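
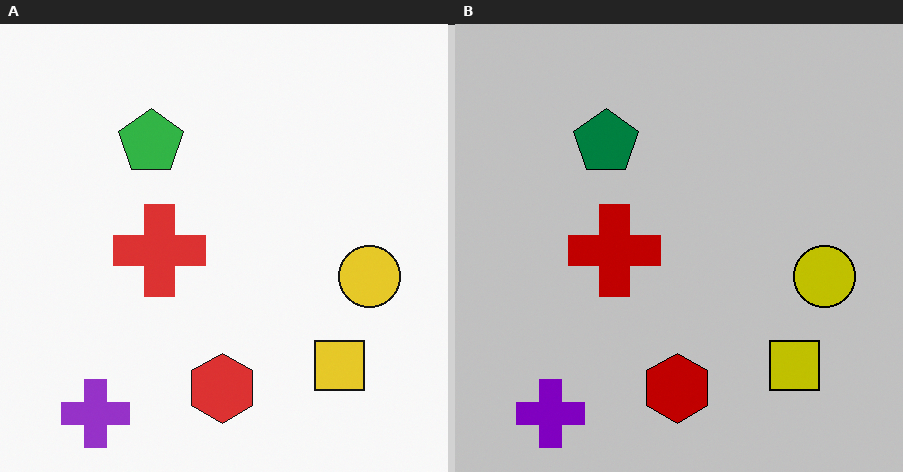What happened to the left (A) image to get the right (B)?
The image was aggressively posterized.

Each flat color has snapped to a coarser quantized level — most visibly, the near-white background has dropped to a flat grey.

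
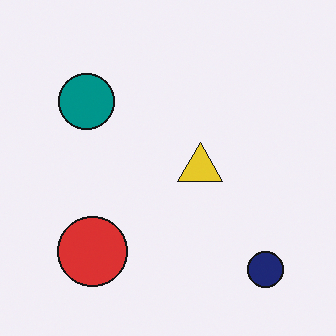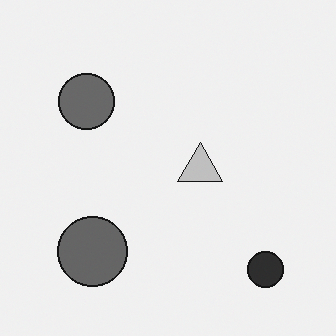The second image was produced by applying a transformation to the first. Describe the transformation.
The transformation is: converted to grayscale.

All color is removed — every shape is now a shade of grey.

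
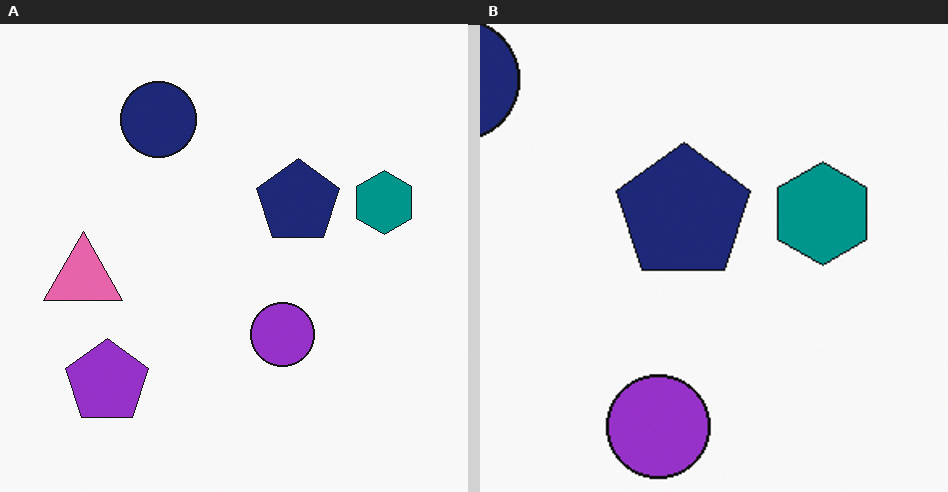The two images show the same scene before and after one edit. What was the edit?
The image was cropped to a modestly smaller region and rescaled.

The visible shapes are larger and the field of view is narrower; shapes near the original edges may be partly or wholly outside the frame — a crop-and-rescale.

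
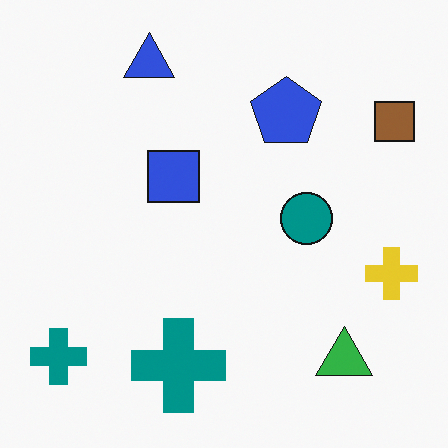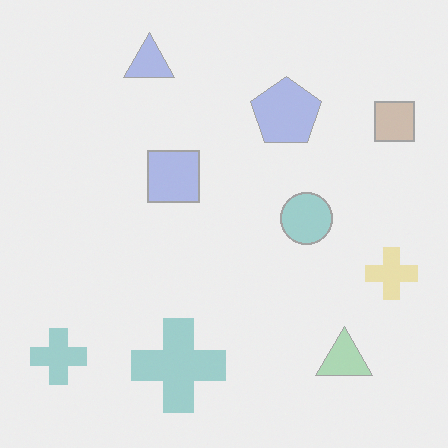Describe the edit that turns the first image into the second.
It was washed out (contrast reduced).

Tones are pushed toward mid-grey across the whole image — a global contrast change.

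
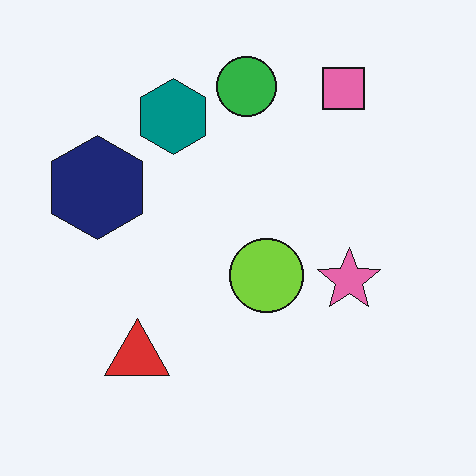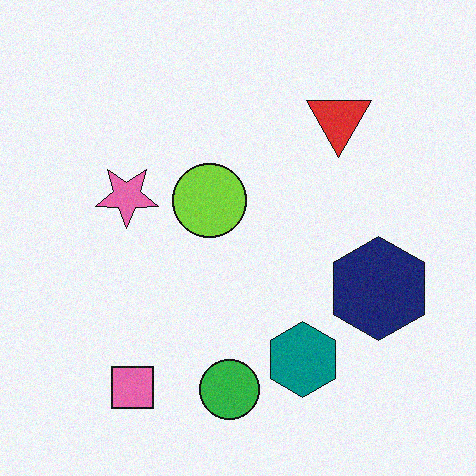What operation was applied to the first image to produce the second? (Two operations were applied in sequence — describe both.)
The second image is the first degraded with a light layer of grain, then rotated 180°.

Random speckle covers the whole image, including the flat background. The pink square sits in the top-right of the first image and the bottom-left of the second — consistent with a whole-image 180° rotation.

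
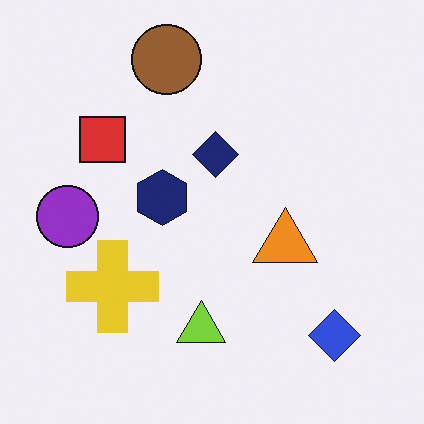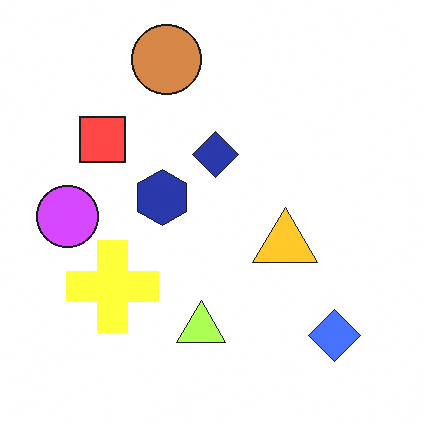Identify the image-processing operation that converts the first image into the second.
The second image is the first noticeably brightened.

Every pixel — background and shapes alike — is uniformly brightened.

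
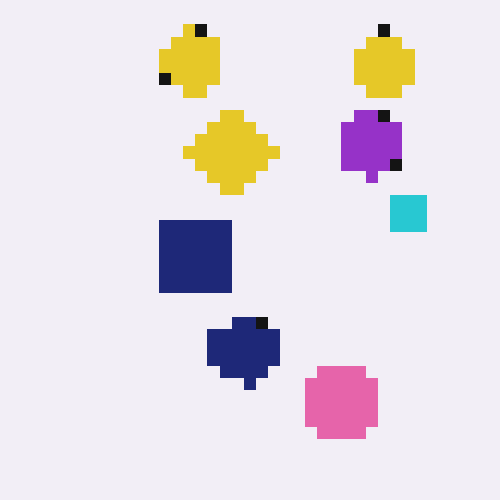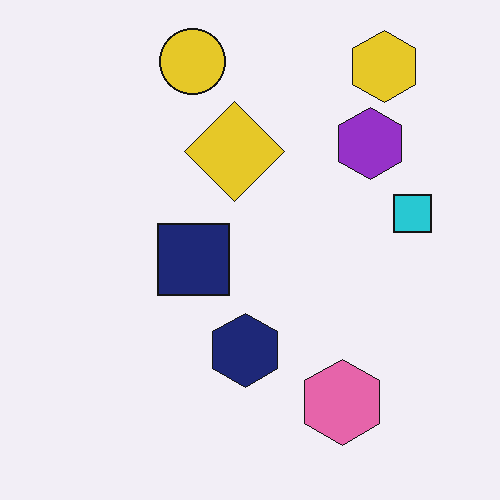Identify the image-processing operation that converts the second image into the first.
The transformation is: coarsely pixelated.

Shapes are reduced to large square blocks; fine edges and outlines are lost — a downscale-then-upscale (mosaic) effect.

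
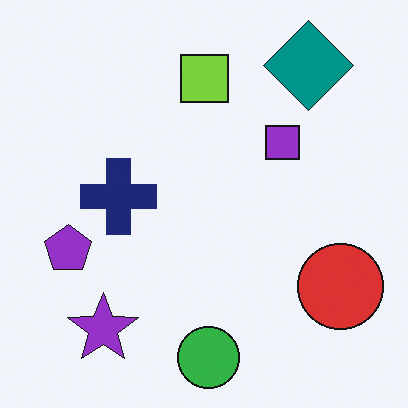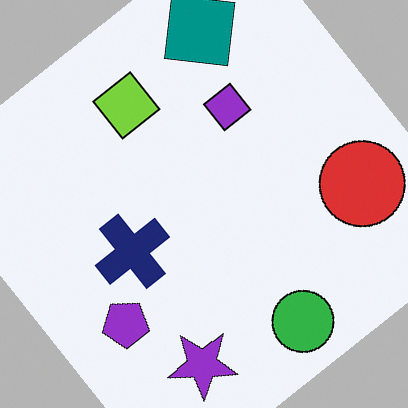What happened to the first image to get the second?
The transformation is: rotated counter-clockwise by a large amount — several tens of degrees.

Every shape is tilted by the same angle and the image corners show triangular fill wedges — a whole-image rotation by a non-right angle.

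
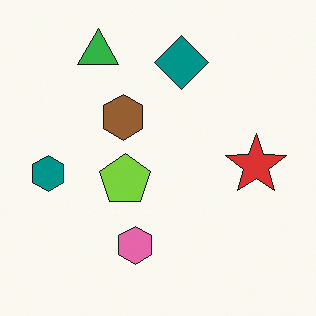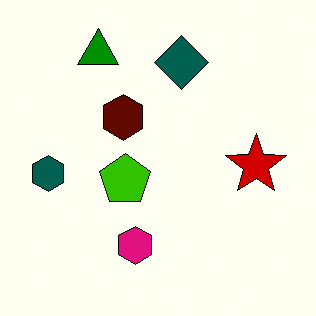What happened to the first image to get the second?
The second image is the first given much higher contrast.

Tones are pushed away from mid-grey across the whole image — a global contrast change.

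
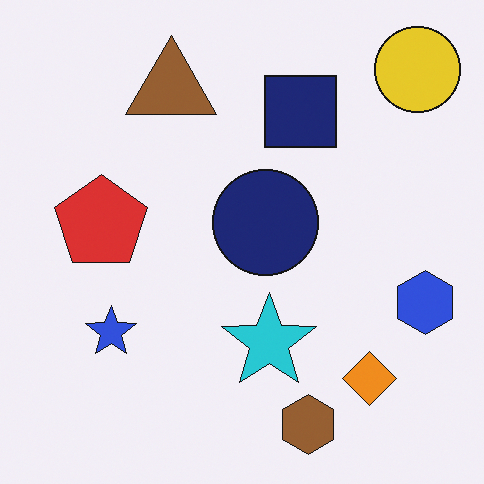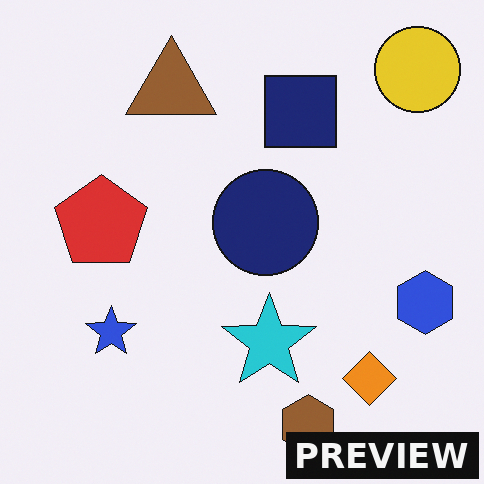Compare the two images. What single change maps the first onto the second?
This is the original image watermarked with the text "PREVIEW" in the lower-right corner.

A dark label reading "PREVIEW" appears in the lower-right corner.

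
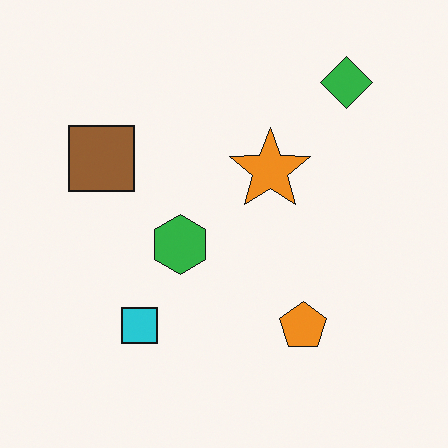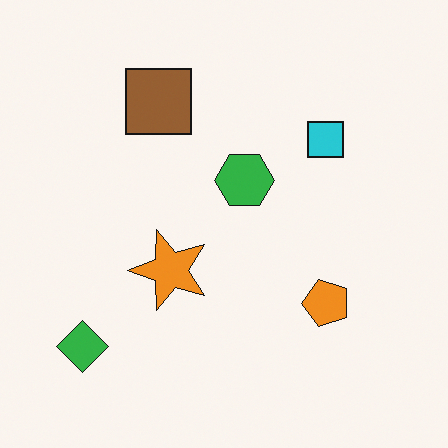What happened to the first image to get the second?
The second image is the first transposed (reflected across the top-left ↔ bottom-right diagonal).

Shapes have swapped their row and column positions — what was in the top-right is now in the bottom-left — a diagonal reflection.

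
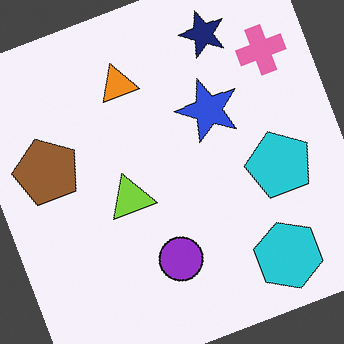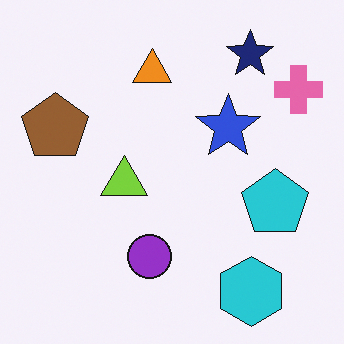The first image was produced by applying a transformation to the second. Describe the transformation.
The transformation is: rotated counter-clockwise by a clearly visible amount.

Every shape is tilted by the same angle and the image corners show triangular fill wedges — a whole-image rotation by a non-right angle.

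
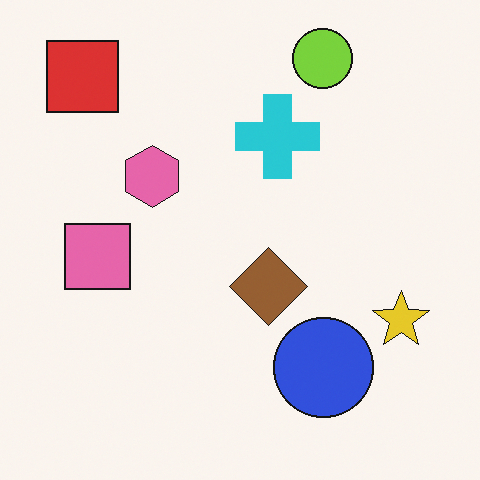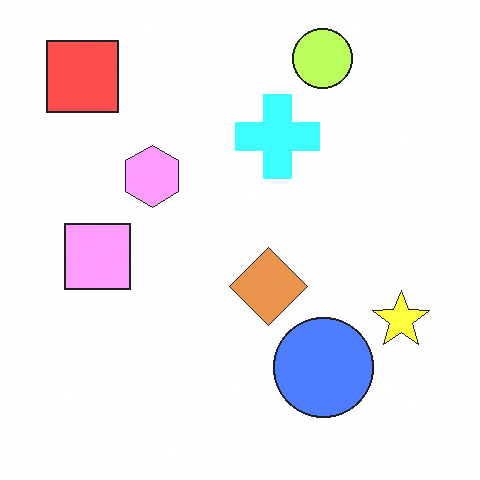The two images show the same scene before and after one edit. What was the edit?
The second image is the first substantially brightened.

Every pixel — background and shapes alike — is uniformly brightened.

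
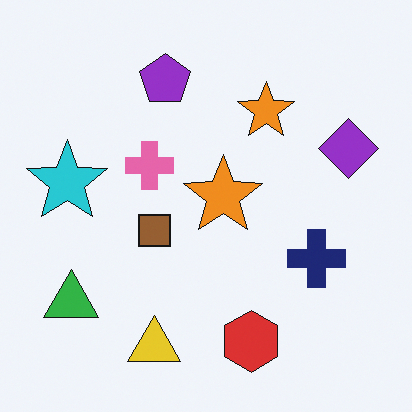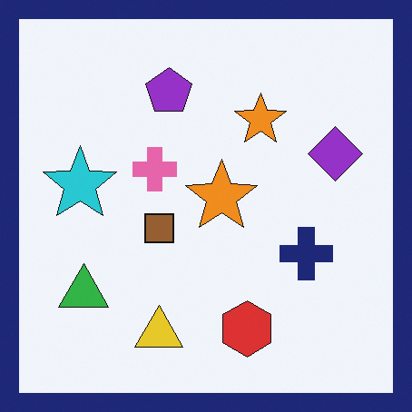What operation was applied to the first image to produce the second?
The transformation is: framed with a navy border.

A solid navy frame runs around the edge of the second image, with the content slightly shrunk inside it.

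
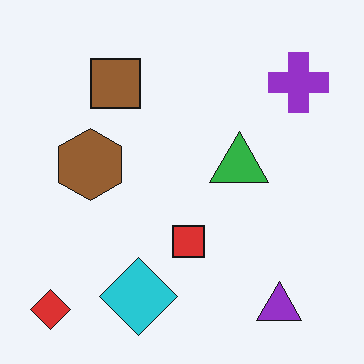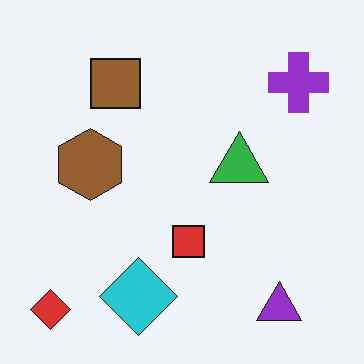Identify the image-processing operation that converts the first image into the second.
This is the original image JPEG-compressed with visible artifacts.

Blocky 8×8 compression artifacts appear around shape edges and the flat background shows ringing — characteristic JPEG degradation.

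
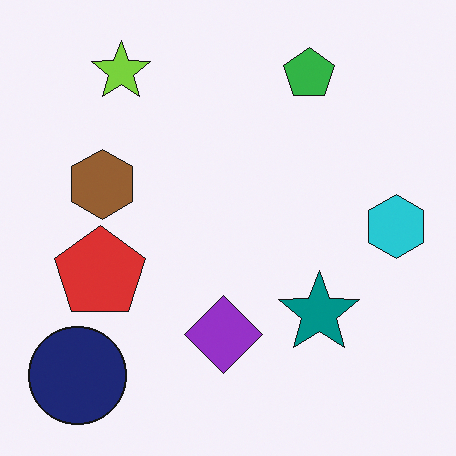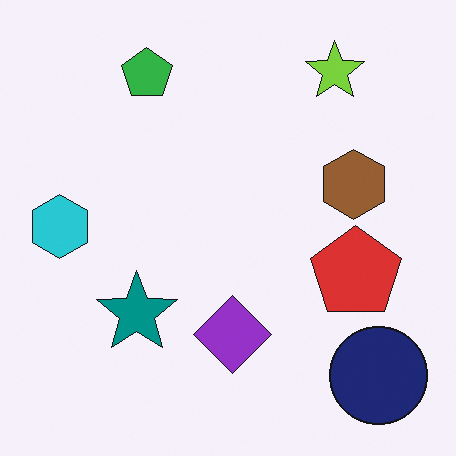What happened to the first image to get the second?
The second image is the first flipped horizontally (left ↔ right).

The cyan hexagon is in the right of the first image and the left of the second — shapes on opposite sides of the vertical midline have swapped in a mirror flip.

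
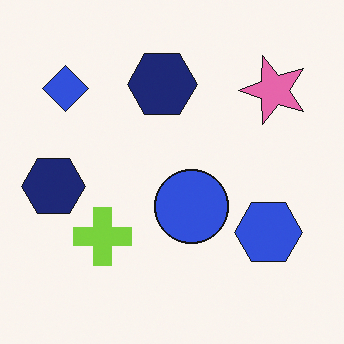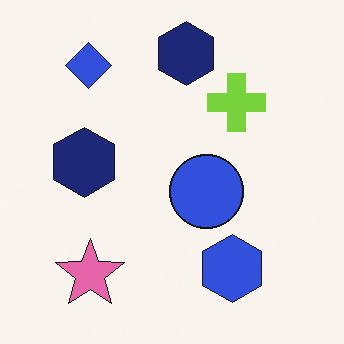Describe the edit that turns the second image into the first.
This is the original image transposed (reflected across the top-left ↔ bottom-right diagonal).

Shapes have swapped their row and column positions — what was in the top-right is now in the bottom-left — a diagonal reflection.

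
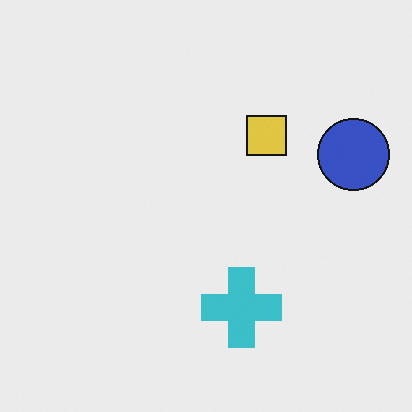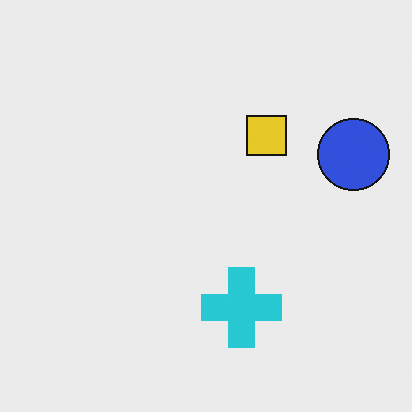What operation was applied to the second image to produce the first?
Slightly desaturated.

All colors are more muted and greyish — a global saturation change.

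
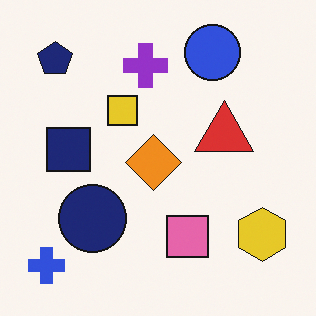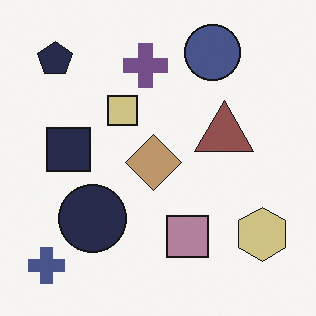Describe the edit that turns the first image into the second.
This is the original image made much more muted (saturation change).

All colors are more muted and greyish — a global saturation change.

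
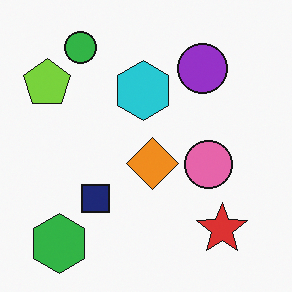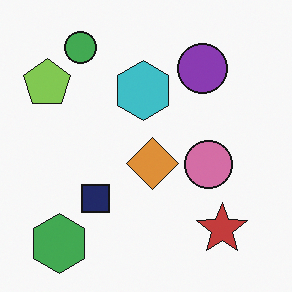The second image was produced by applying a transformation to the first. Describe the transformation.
It was slightly desaturated.

All colors are more muted and greyish — a global saturation change.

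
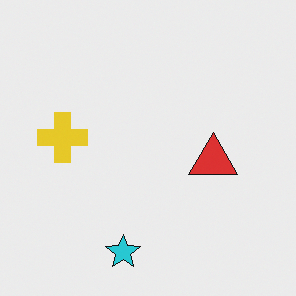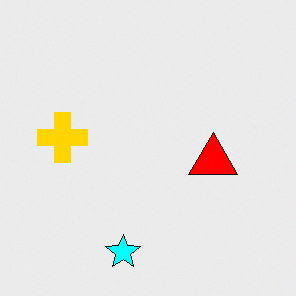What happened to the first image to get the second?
The transformation is: made much more vivid (saturation change).

All colors are more vivid — a global saturation change.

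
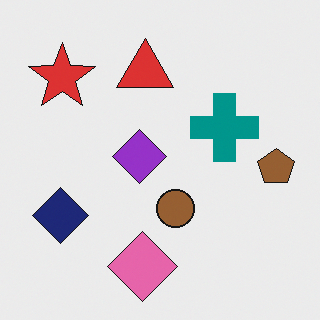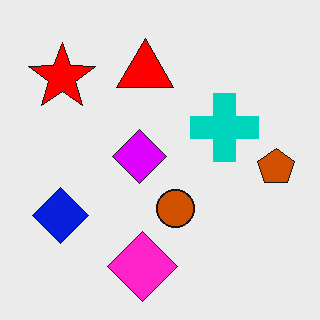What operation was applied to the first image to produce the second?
The transformation is: heavily oversaturated.

All colors are more vivid — a global saturation change.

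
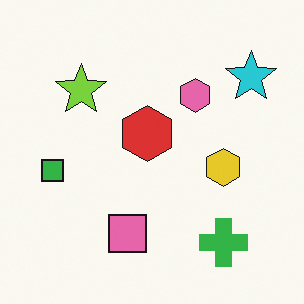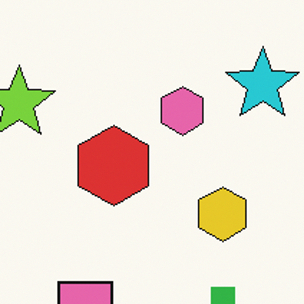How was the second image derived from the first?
The transformation is: cropped to a modestly smaller region and rescaled.

The visible shapes are larger and the field of view is narrower; shapes near the original edges may be partly or wholly outside the frame — a crop-and-rescale.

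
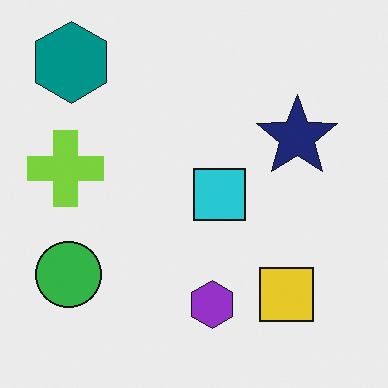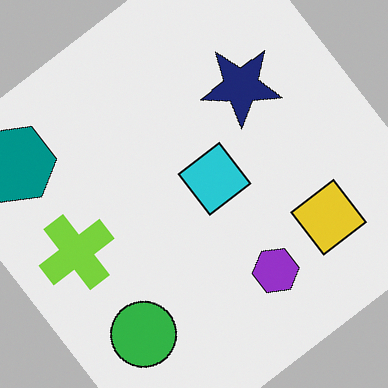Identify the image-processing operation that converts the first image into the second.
The transformation is: rotated counter-clockwise by a large amount — several tens of degrees.

Every shape is tilted by the same angle and the image corners show triangular fill wedges — a whole-image rotation by a non-right angle.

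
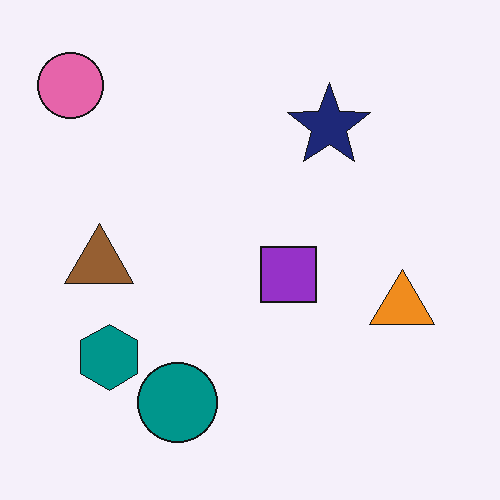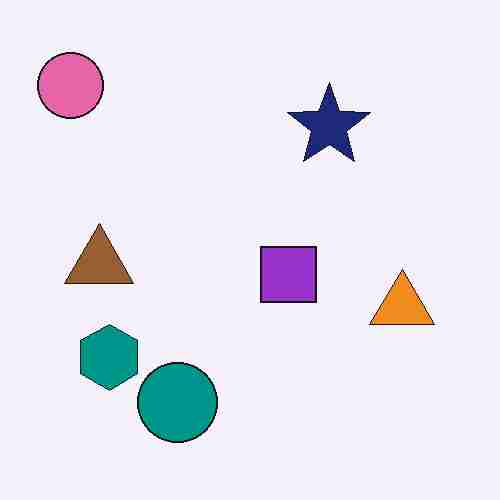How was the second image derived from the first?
This is the original image degraded with heavy JPEG compression.

Blocky 8×8 compression artifacts appear around shape edges and the flat background shows ringing — characteristic JPEG degradation.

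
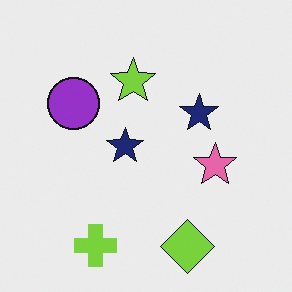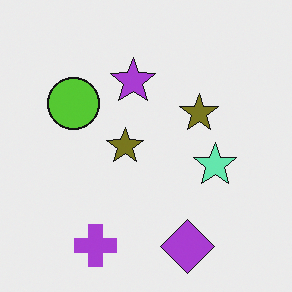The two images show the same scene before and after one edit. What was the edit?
This is the original image hue-shifted by a large amount.

Every shape's color has rotated by the same amount around the hue wheel — a uniform hue shift.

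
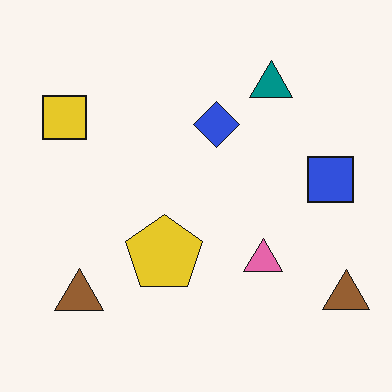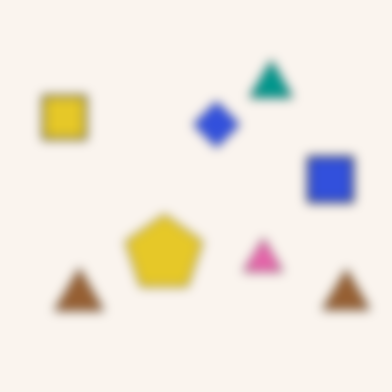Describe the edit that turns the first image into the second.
The image was strongly gaussian-blurred.

Shape edges and outlines are uniformly softened across the whole image.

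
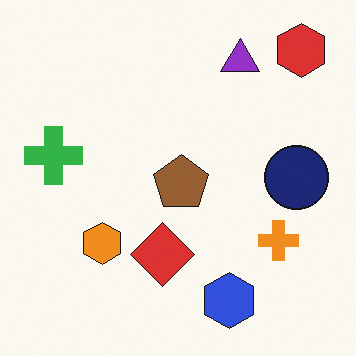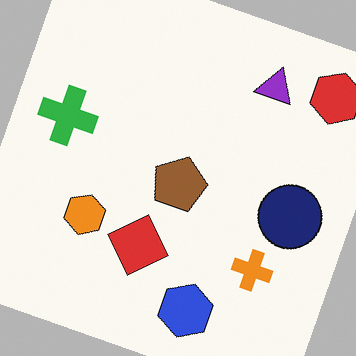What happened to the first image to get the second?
This is the original image rotated clockwise by a clearly visible amount.

Every shape is tilted by the same angle and the image corners show triangular fill wedges — a whole-image rotation by a non-right angle.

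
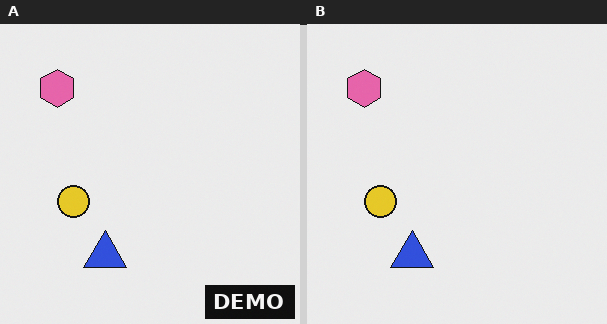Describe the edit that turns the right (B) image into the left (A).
This is the original image watermarked with the text "DEMO" in the lower-right corner.

A dark label reading "DEMO" appears in the lower-right corner.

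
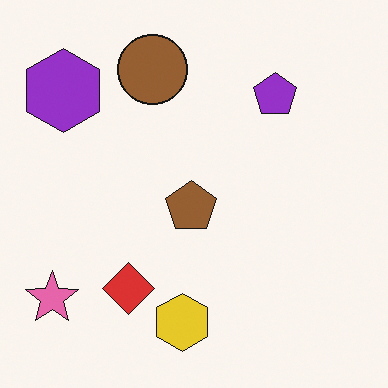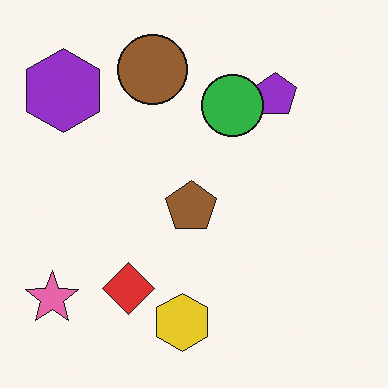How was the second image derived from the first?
The second image is the first overlaid with an additional green circle.

A green circle appears in the second image that is absent from the first.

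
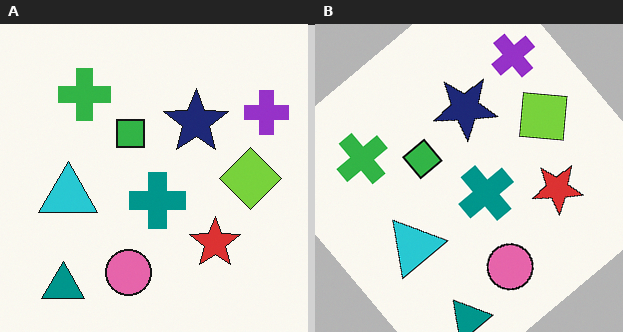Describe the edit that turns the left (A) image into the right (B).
The right (B) image is the left (A) rotated counter-clockwise by a large amount — several tens of degrees.

Every shape is tilted by the same angle and the image corners show triangular fill wedges — a whole-image rotation by a non-right angle.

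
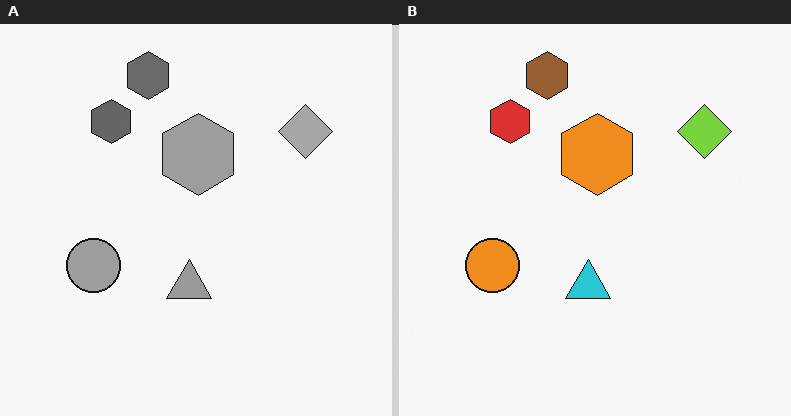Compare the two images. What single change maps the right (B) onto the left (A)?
The transformation is: converted to grayscale.

All color is removed — every shape is now a shade of grey.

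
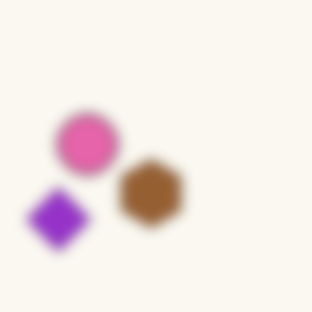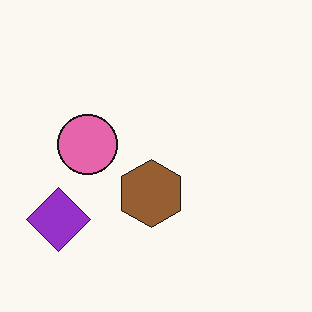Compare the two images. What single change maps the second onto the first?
The first image is the second strongly gaussian-blurred.

Shape edges and outlines are uniformly softened across the whole image.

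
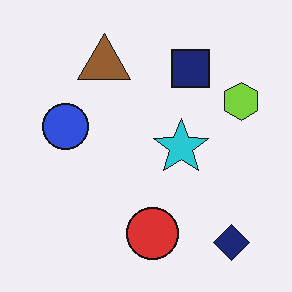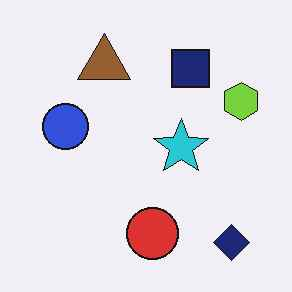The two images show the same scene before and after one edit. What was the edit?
The image was JPEG-compressed with visible artifacts.

Blocky 8×8 compression artifacts appear around shape edges and the flat background shows ringing — characteristic JPEG degradation.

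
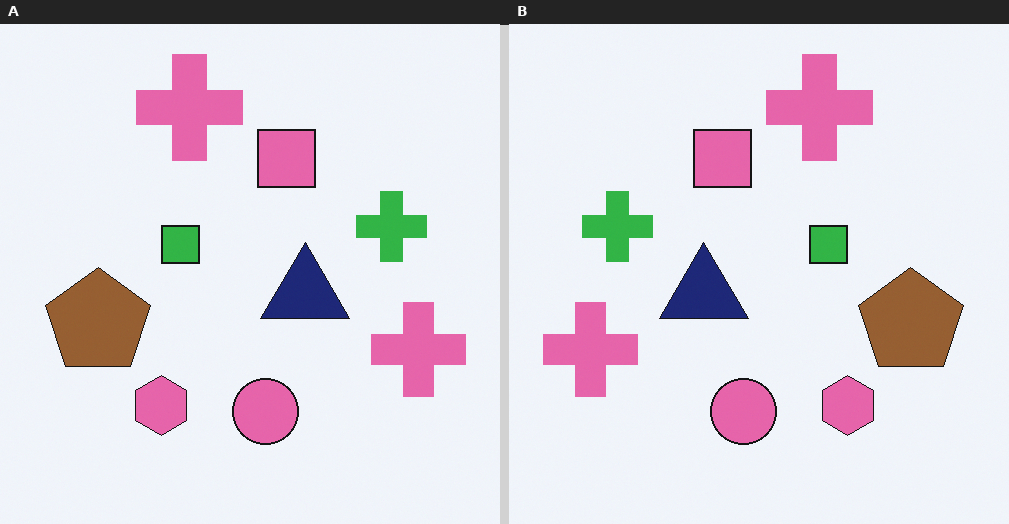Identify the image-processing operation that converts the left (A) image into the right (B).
The image was flipped horizontally (left ↔ right).

The brown pentagon is in the left of the left (A) image and the right of the right (B) — shapes on opposite sides of the vertical midline have swapped in a mirror flip.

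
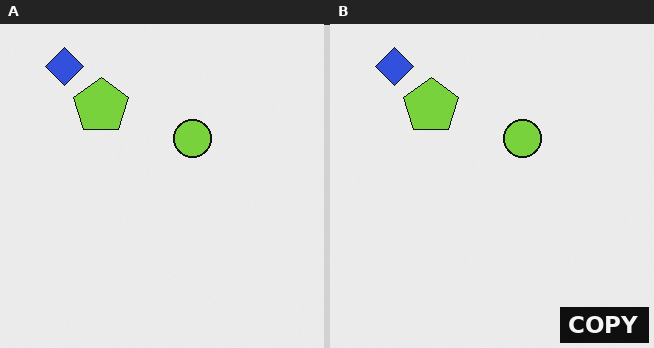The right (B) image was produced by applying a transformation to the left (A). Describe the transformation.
The transformation is: watermarked with the text "COPY" in the lower-right corner.

A dark label reading "COPY" appears in the lower-right corner.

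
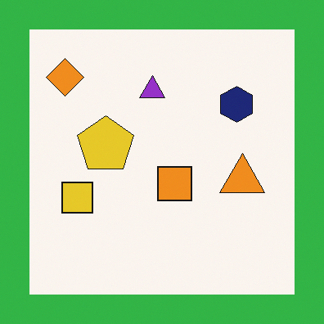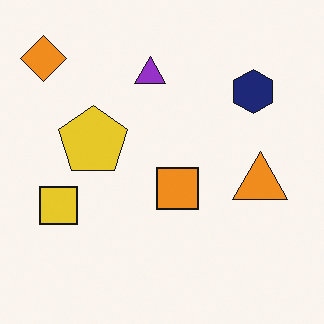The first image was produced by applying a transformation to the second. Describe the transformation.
It was framed with a green border.

A solid green frame runs around the edge of the first image, with the content slightly shrunk inside it.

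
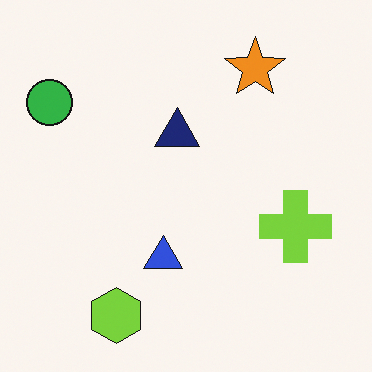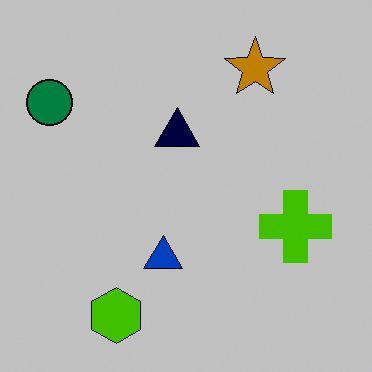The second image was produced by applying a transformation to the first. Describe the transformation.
The image was aggressively posterized.

Each flat color has snapped to a coarser quantized level — most visibly, the near-white background has dropped to a flat grey.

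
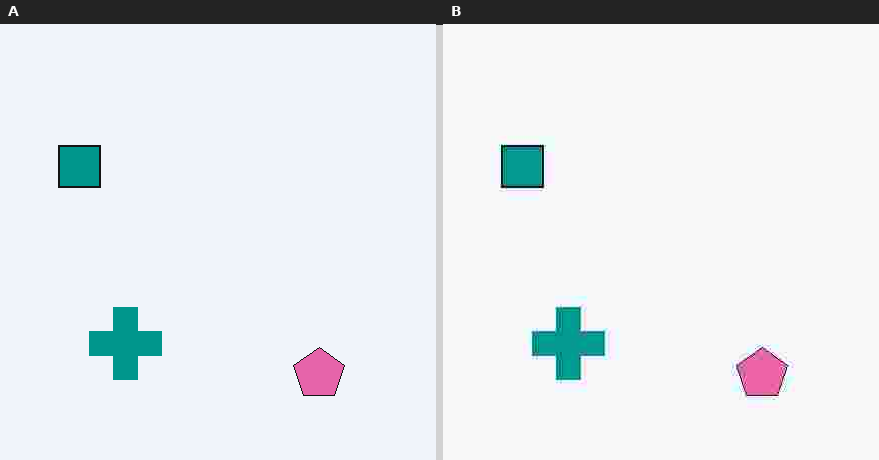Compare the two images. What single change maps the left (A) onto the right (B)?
The transformation is: heavily JPEG-compressed with obvious blocking artifacts.

Blocky 8×8 compression artifacts appear around shape edges and the flat background shows ringing — characteristic JPEG degradation.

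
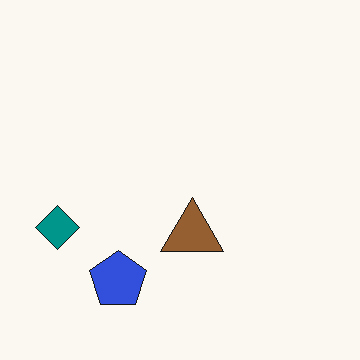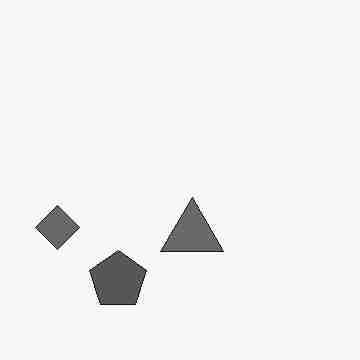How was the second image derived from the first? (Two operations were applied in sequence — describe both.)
The second image is the first converted to grayscale, then heavily JPEG-compressed with obvious blocking artifacts.

All color is removed — every shape is now a shade of grey. Blocky 8×8 compression artifacts appear around shape edges and the flat background shows ringing — characteristic JPEG degradation.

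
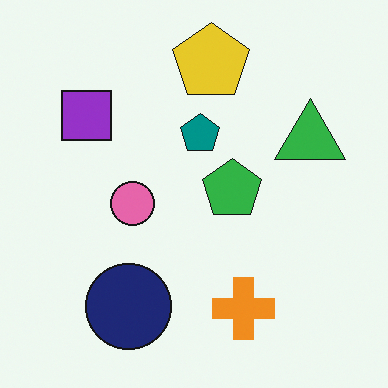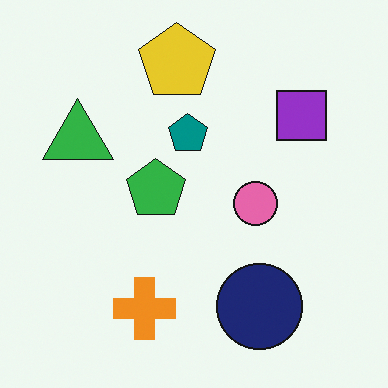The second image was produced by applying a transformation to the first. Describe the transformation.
The second image is the first flipped horizontally (left ↔ right).

The green triangle is in the right of the first image and the left of the second — shapes on opposite sides of the vertical midline have swapped in a mirror flip.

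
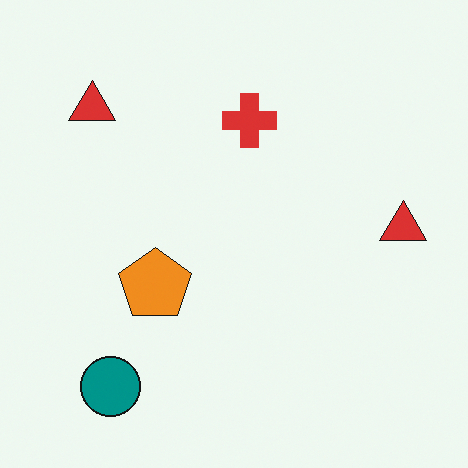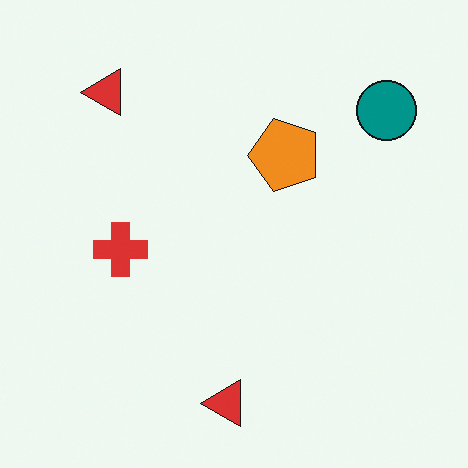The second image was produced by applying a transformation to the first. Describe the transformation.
This is the original image transposed (reflected across the top-left ↔ bottom-right diagonal).

Shapes have swapped their row and column positions — what was in the top-right is now in the bottom-left — a diagonal reflection.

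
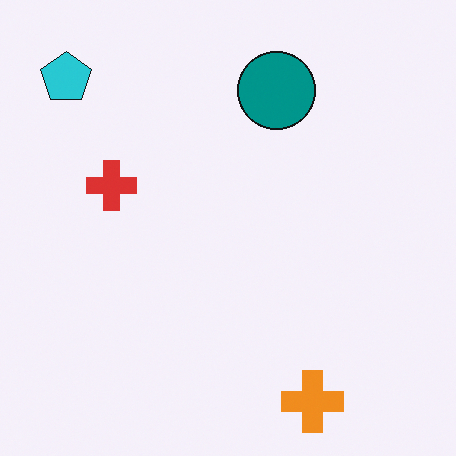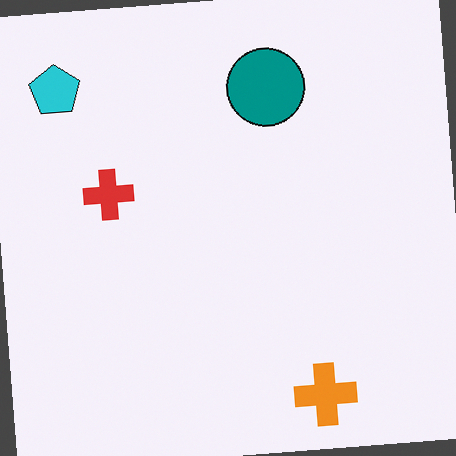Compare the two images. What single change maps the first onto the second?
The second image is the first rotated counter-clockwise by a small amount.

Every shape is tilted by the same angle and the image corners show triangular fill wedges — a whole-image rotation by a non-right angle.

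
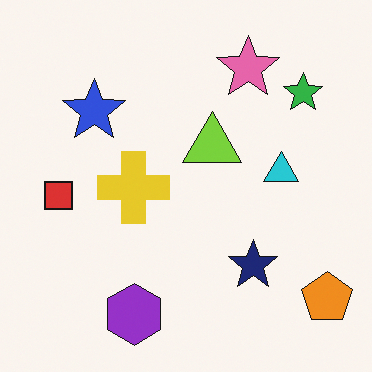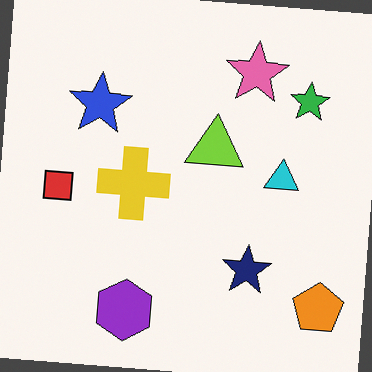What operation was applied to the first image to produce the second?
The image was rotated clockwise by a slight angle.

Every shape is tilted by the same angle and the image corners show triangular fill wedges — a whole-image rotation by a non-right angle.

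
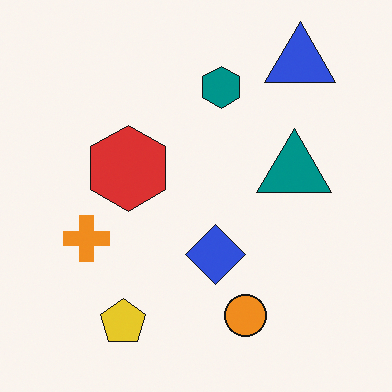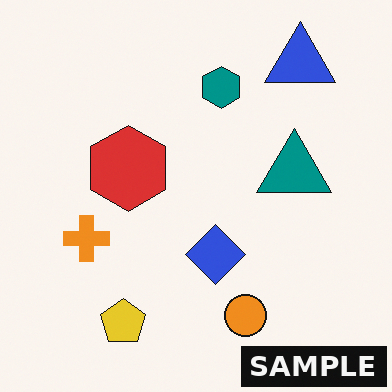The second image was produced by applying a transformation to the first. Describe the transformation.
Watermarked with the text "SAMPLE" in the lower-right corner.

A dark label reading "SAMPLE" appears in the lower-right corner.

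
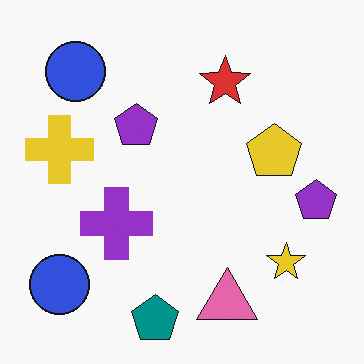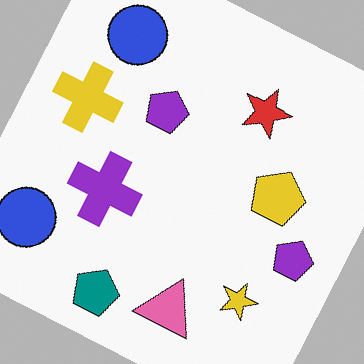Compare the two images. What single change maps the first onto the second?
The second image is the first rotated clockwise by a clearly visible amount.

Every shape is tilted by the same angle and the image corners show triangular fill wedges — a whole-image rotation by a non-right angle.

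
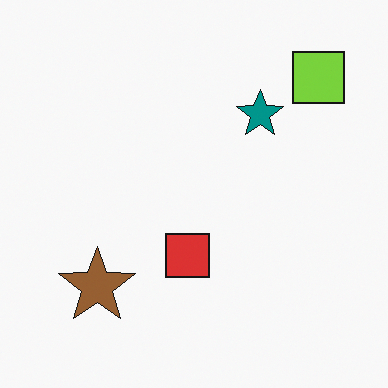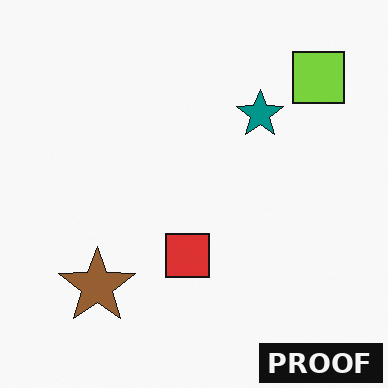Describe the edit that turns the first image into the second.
The image was watermarked with the text "PROOF" in the lower-right corner.

A dark label reading "PROOF" appears in the lower-right corner.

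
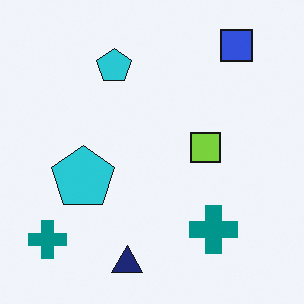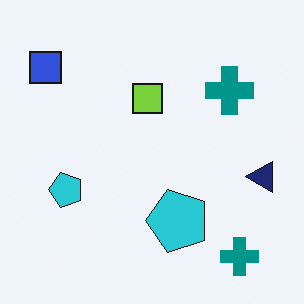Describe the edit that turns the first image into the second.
The image was rotated 90° counter-clockwise.

The blue square sits in the top-right of the first image and the top-left of the second — consistent with a whole-image 90° counter-clockwise rotation.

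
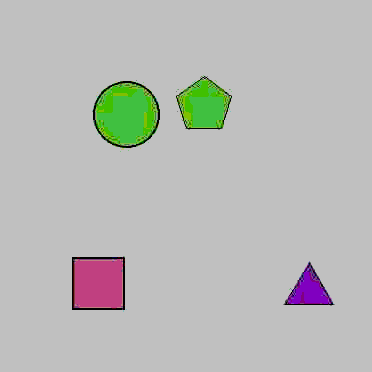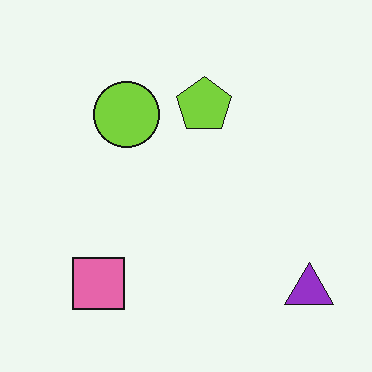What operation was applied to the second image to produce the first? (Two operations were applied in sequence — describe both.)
The transformation is: degraded with heavy JPEG compression, then aggressively posterized.

Blocky 8×8 compression artifacts appear around shape edges and the flat background shows ringing — characteristic JPEG degradation. Each flat color has snapped to a coarser quantized level — most visibly, the near-white background has dropped to a flat grey.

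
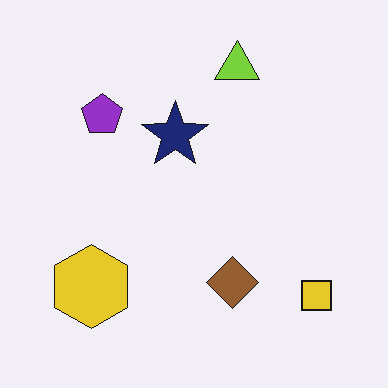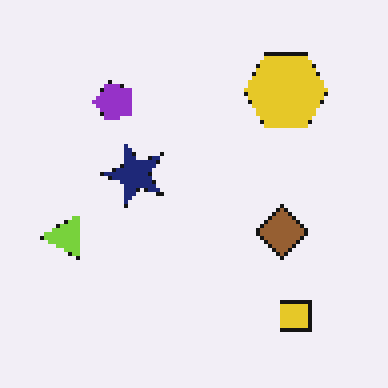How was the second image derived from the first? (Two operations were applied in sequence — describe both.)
The second image is the first transposed (reflected across the top-left ↔ bottom-right diagonal), then mildly pixelated.

Shapes have swapped their row and column positions — what was in the top-right is now in the bottom-left — a diagonal reflection. Shapes are reduced to large square blocks; fine edges and outlines are lost — a downscale-then-upscale (mosaic) effect.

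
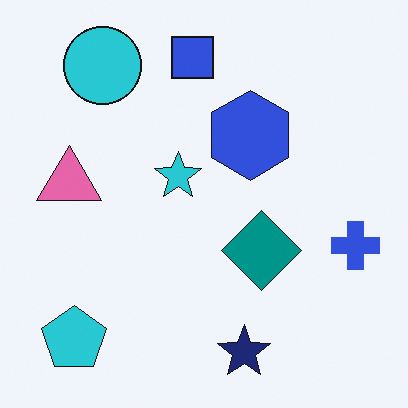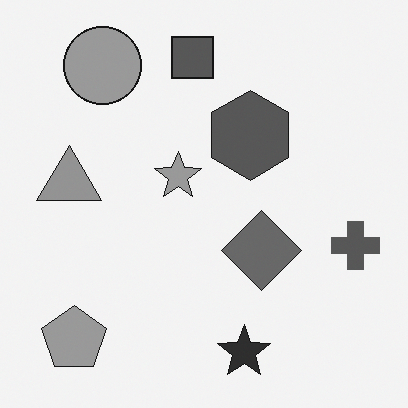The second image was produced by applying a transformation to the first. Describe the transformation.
The second image is the first converted to grayscale.

All color is removed — every shape is now a shade of grey.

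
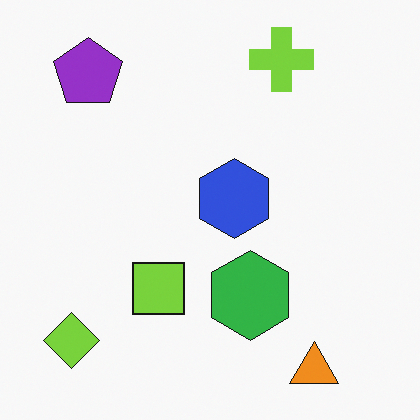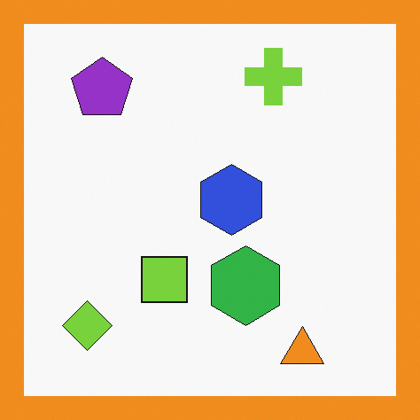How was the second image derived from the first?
Framed with a orange border.

A solid orange frame runs around the edge of the second image, with the content slightly shrunk inside it.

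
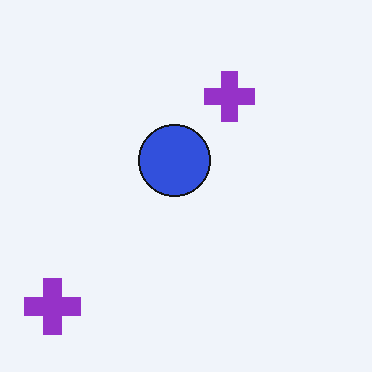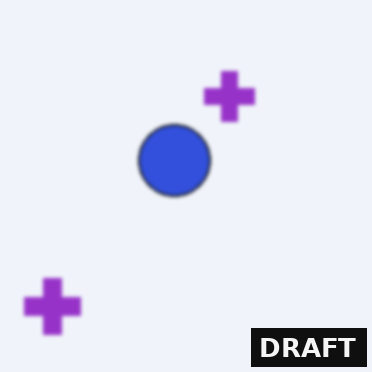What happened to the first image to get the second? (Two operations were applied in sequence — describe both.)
The image was lightly blurred, then watermarked with the text "DRAFT" in the lower-right corner.

Shape edges and outlines are uniformly softened across the whole image. A dark label reading "DRAFT" appears in the lower-right corner.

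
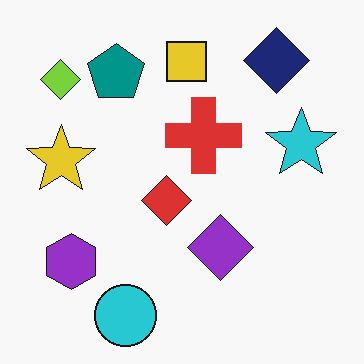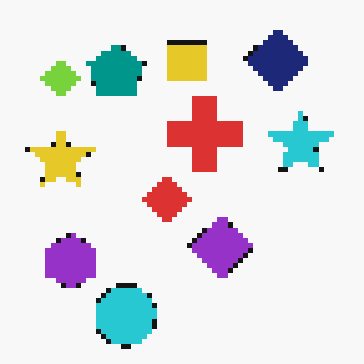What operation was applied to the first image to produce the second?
The second image is the first mildly pixelated.

Shapes are reduced to large square blocks; fine edges and outlines are lost — a downscale-then-upscale (mosaic) effect.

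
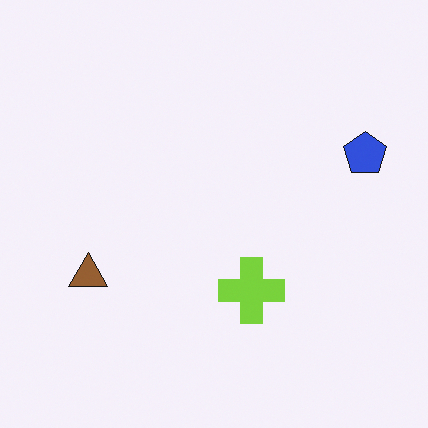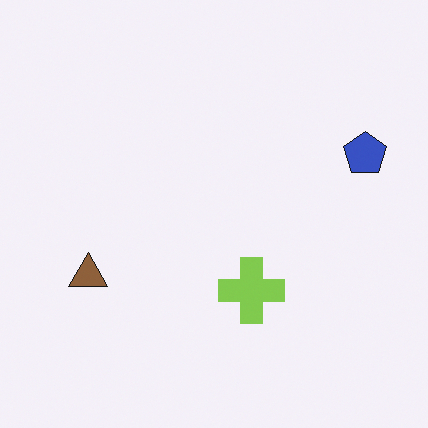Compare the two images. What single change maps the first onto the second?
Slightly desaturated.

All colors are more muted and greyish — a global saturation change.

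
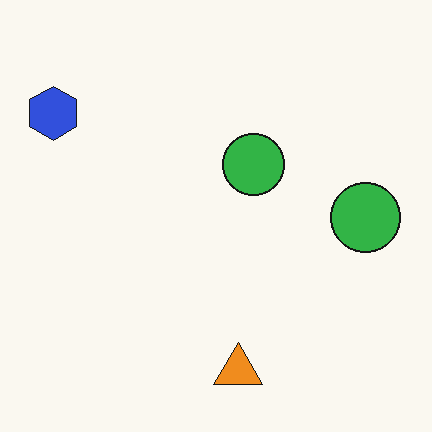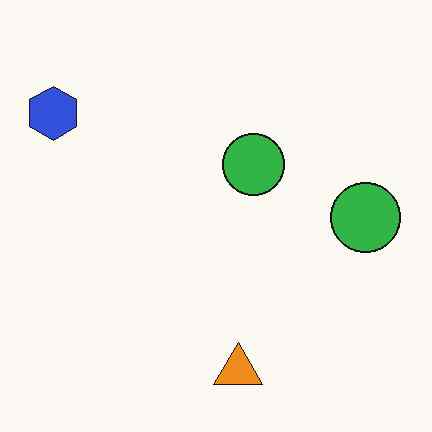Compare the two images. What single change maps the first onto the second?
This is the original image JPEG-compressed with visible artifacts.

Blocky 8×8 compression artifacts appear around shape edges and the flat background shows ringing — characteristic JPEG degradation.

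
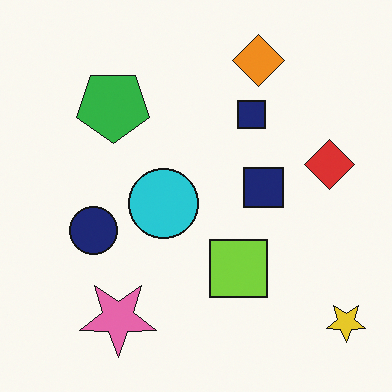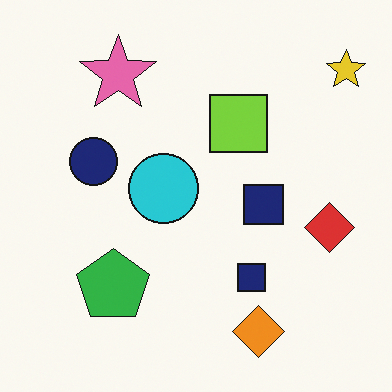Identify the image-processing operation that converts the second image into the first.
The image was flipped vertically (top ↔ bottom).

The orange diamond is in the bottom of the second image and the top of the first — shapes on opposite sides of the horizontal midline have swapped in a mirror flip.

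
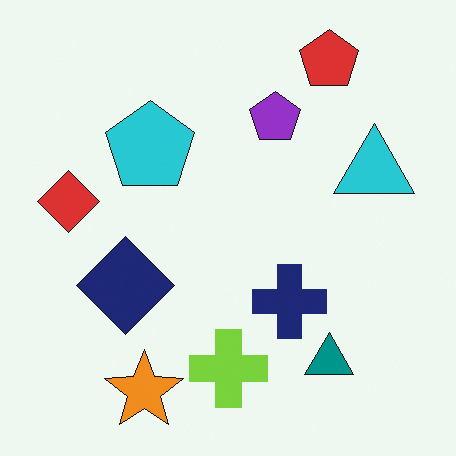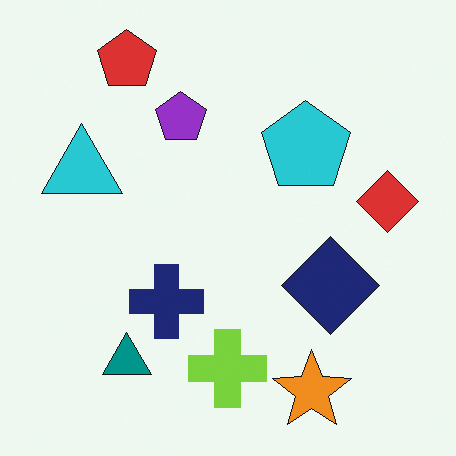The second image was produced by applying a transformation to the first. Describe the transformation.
The second image is the first flipped horizontally (left ↔ right).

The red diamond is in the left of the first image and the right of the second — shapes on opposite sides of the vertical midline have swapped in a mirror flip.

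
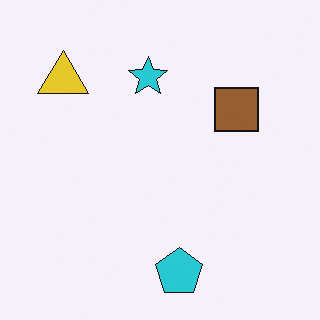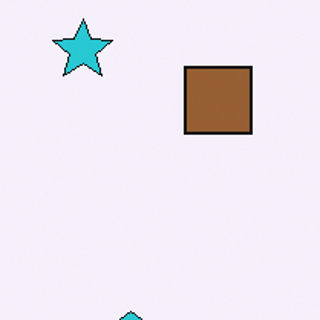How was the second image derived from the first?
The image was cropped slightly and scaled back up.

The visible shapes are larger and the field of view is narrower; shapes near the original edges may be partly or wholly outside the frame — a crop-and-rescale.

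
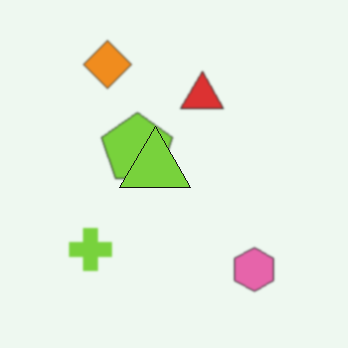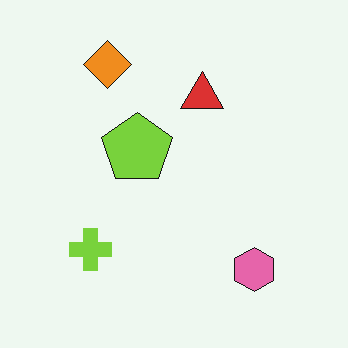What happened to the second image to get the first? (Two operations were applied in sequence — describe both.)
The first image is the second lightly blurred, then overlaid with an additional lime triangle.

Shape edges and outlines are uniformly softened across the whole image. A lime triangle appears in the first image that is absent from the second.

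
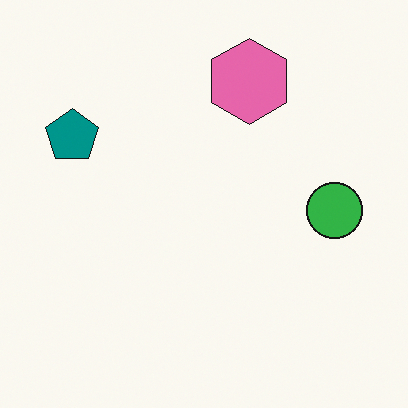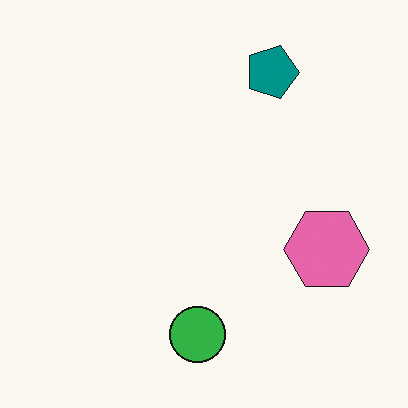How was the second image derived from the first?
The image was rotated 90° clockwise.

The teal pentagon sits in the left of the first image and the top of the second — consistent with a whole-image 90° clockwise rotation.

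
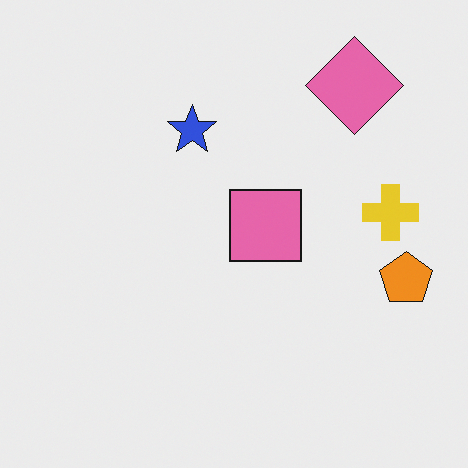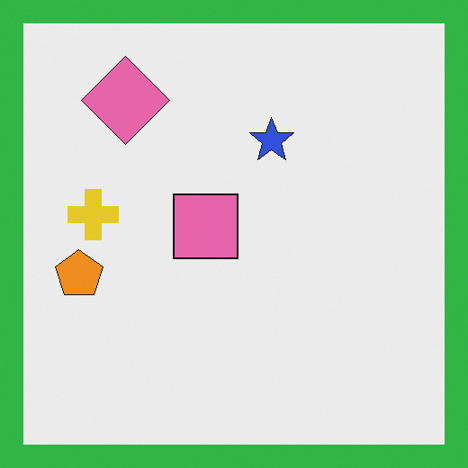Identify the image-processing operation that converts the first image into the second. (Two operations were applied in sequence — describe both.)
The second image is the first flipped horizontally (left ↔ right), then framed with a green border.

The orange pentagon is in the right of the first image and the left of the second — shapes on opposite sides of the vertical midline have swapped in a mirror flip. A solid green frame runs around the edge of the second image, with the content slightly shrunk inside it.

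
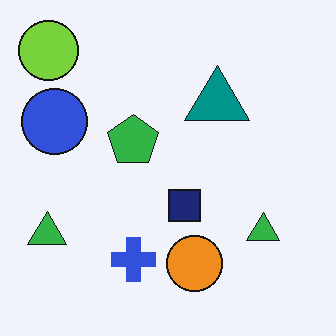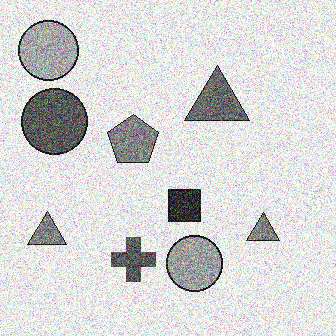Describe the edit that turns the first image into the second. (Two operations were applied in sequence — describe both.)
It was converted to grayscale, then degraded with strong gaussian noise.

All color is removed — every shape is now a shade of grey. Random speckle covers the whole image, including the flat background.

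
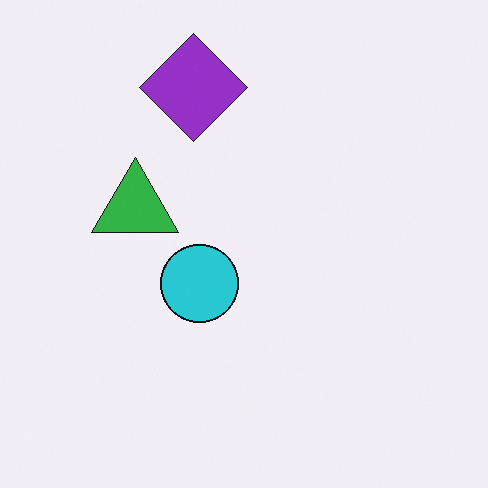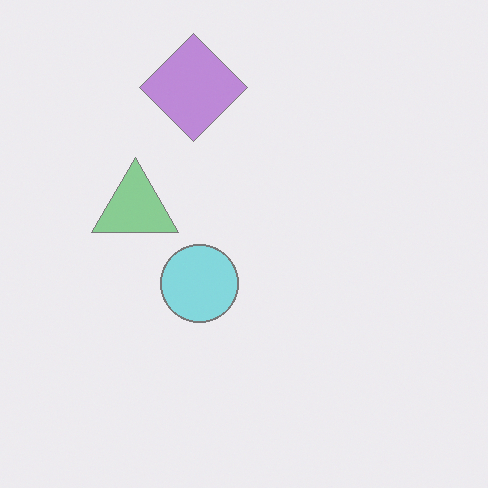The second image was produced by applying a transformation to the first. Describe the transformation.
The second image is the first washed out (contrast reduced).

Tones are pushed toward mid-grey across the whole image — a global contrast change.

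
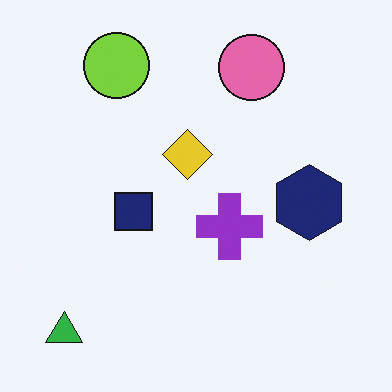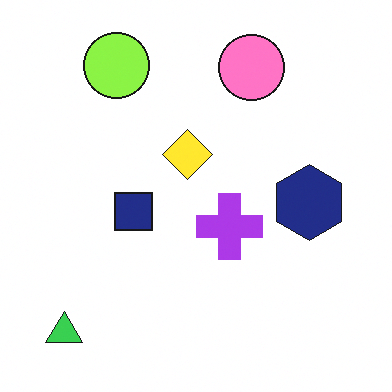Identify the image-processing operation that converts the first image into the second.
The image was slightly brightened.

Every pixel — background and shapes alike — is uniformly brightened.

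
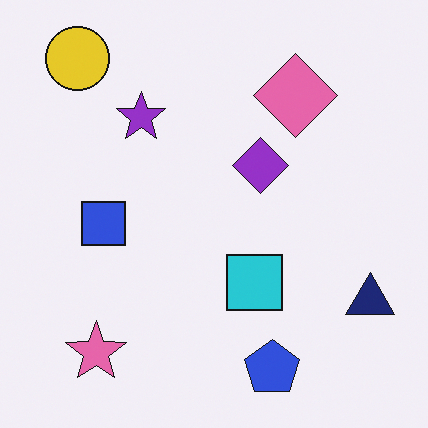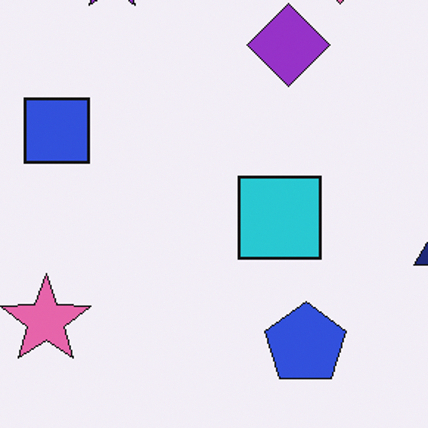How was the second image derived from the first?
The transformation is: cropped to a modestly smaller region and rescaled.

The visible shapes are larger and the field of view is narrower; shapes near the original edges may be partly or wholly outside the frame — a crop-and-rescale.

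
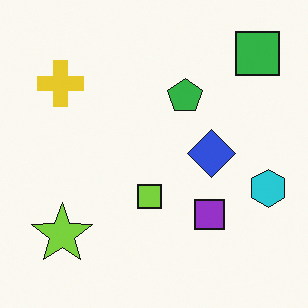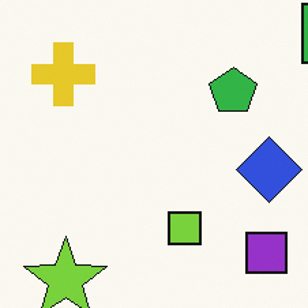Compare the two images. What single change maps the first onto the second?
The second image is the first cropped slightly and scaled back up.

The visible shapes are larger and the field of view is narrower; shapes near the original edges may be partly or wholly outside the frame — a crop-and-rescale.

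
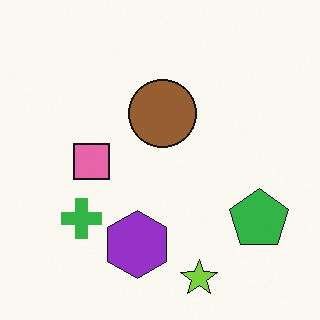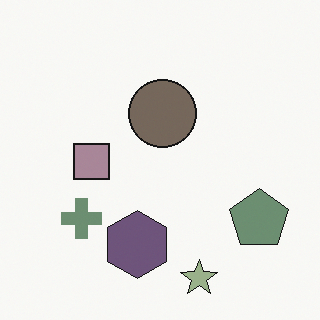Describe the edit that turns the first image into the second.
The image was heavily desaturated.

All colors are more muted and greyish — a global saturation change.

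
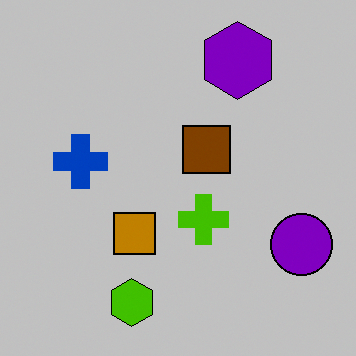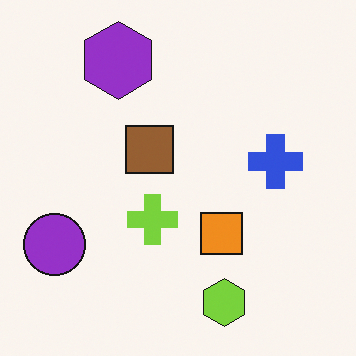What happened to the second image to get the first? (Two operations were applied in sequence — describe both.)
Flipped horizontally (left ↔ right), then aggressively posterized.

The purple circle is in the bottom-left of the second image and the bottom-right of the first — shapes on opposite sides of the vertical midline have swapped in a mirror flip. Each flat color has snapped to a coarser quantized level — most visibly, the near-white background has dropped to a flat grey.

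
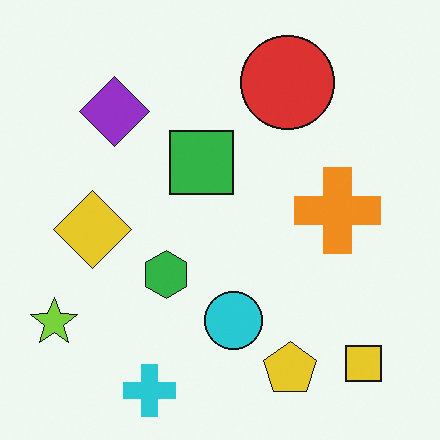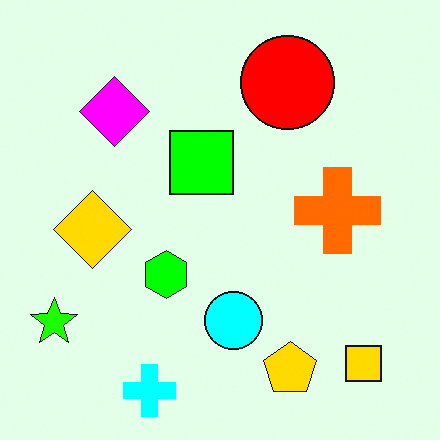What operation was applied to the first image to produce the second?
The transformation is: made much more vivid (saturation change).

All colors are more vivid — a global saturation change.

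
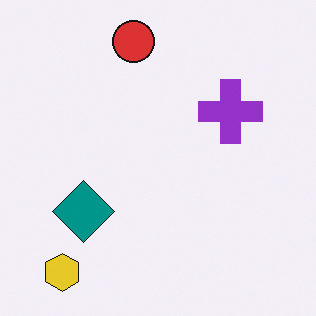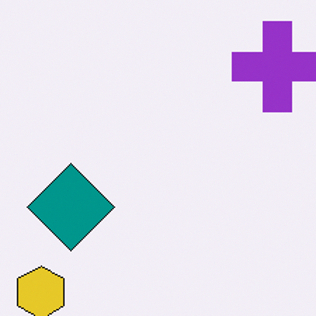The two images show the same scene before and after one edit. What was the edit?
The transformation is: cropped to a modestly smaller region and rescaled.

The visible shapes are larger and the field of view is narrower; shapes near the original edges may be partly or wholly outside the frame — a crop-and-rescale.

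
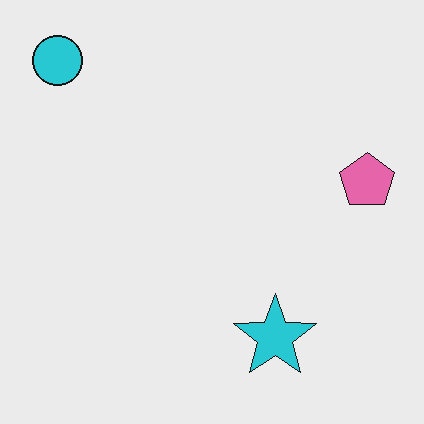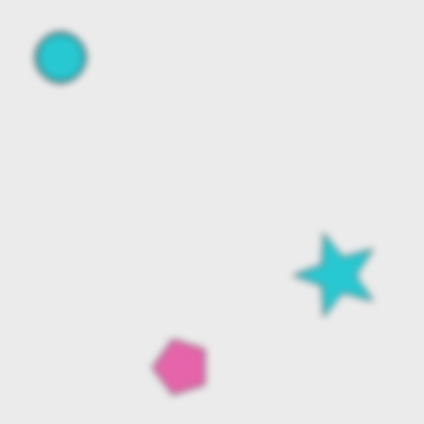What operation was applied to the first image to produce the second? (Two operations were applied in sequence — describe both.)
The transformation is: transposed (reflected across the top-left ↔ bottom-right diagonal), then moderately blurred.

Shapes have swapped their row and column positions — what was in the top-right is now in the bottom-left — a diagonal reflection. Shape edges and outlines are uniformly softened across the whole image.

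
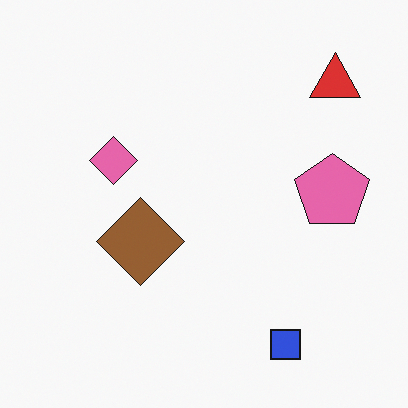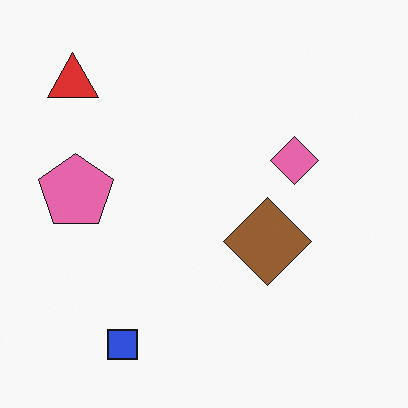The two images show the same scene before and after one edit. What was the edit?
The second image is the first flipped horizontally (left ↔ right).

The red triangle is in the top-right of the first image and the top-left of the second — shapes on opposite sides of the vertical midline have swapped in a mirror flip.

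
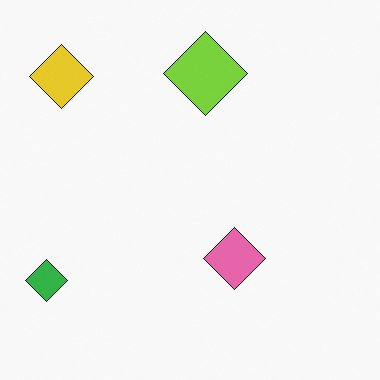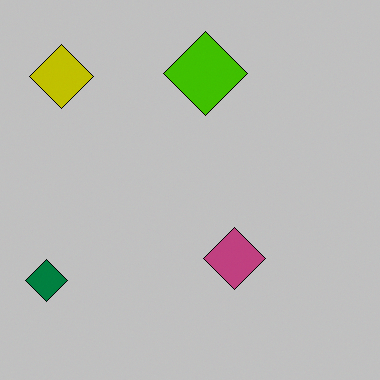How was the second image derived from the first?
The transformation is: aggressively posterized.

Each flat color has snapped to a coarser quantized level — most visibly, the near-white background has dropped to a flat grey.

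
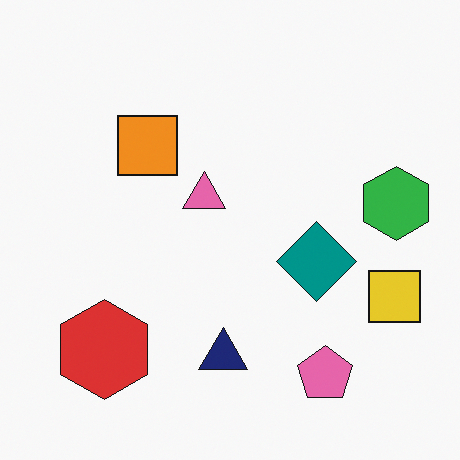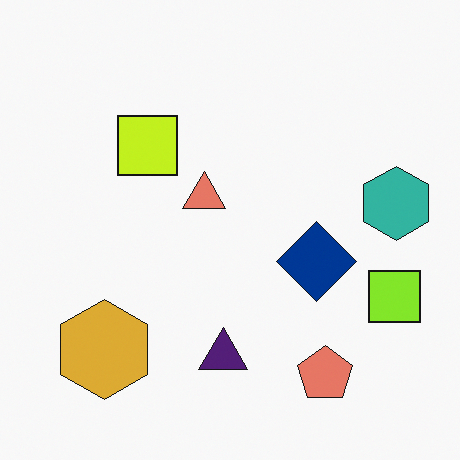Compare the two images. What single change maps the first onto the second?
The image was hue-shifted by a small amount.

Every shape's color has rotated by the same amount around the hue wheel — a uniform hue shift.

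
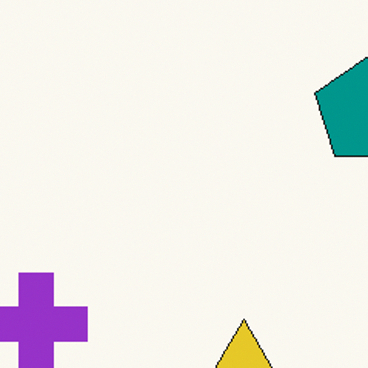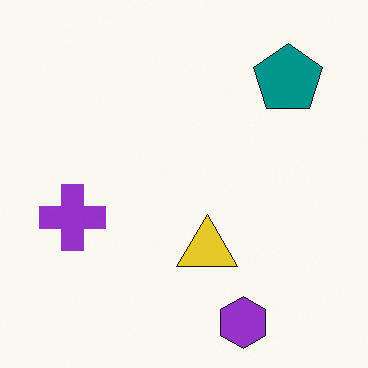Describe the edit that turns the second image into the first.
The first image is the second cropped to a modestly smaller region and rescaled.

The visible shapes are larger and the field of view is narrower; shapes near the original edges may be partly or wholly outside the frame — a crop-and-rescale.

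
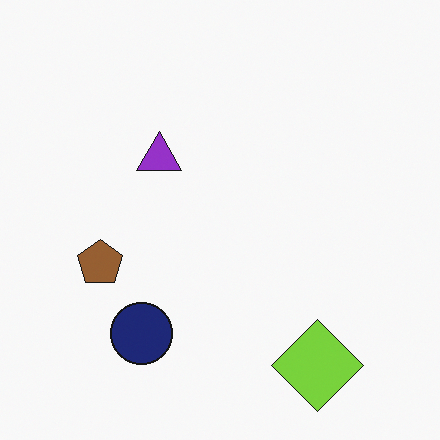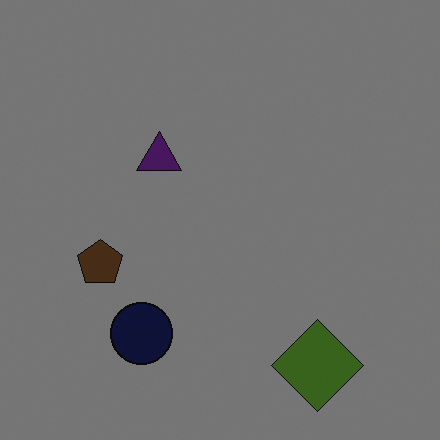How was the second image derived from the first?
The image was darkened a lot.

Every pixel — background and shapes alike — is uniformly darkened.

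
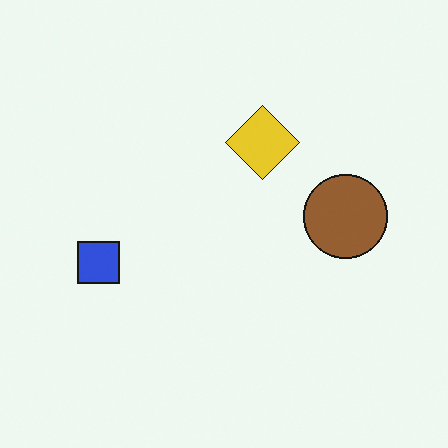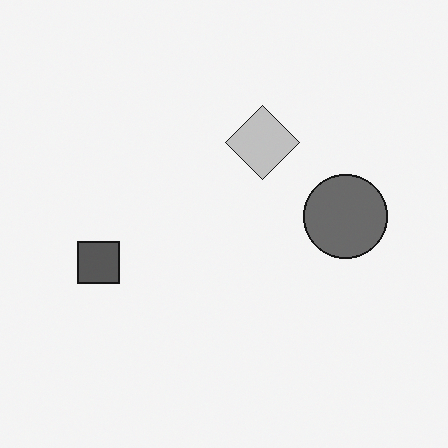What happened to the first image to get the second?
The transformation is: converted to grayscale.

All color is removed — every shape is now a shade of grey.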